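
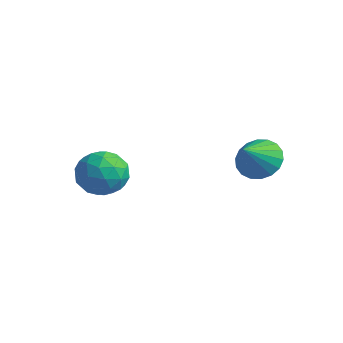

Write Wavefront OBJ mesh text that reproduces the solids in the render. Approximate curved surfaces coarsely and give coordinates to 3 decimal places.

v -3.065 -2.361 -2.182
v -2.121 -1.741 -2.298
v -2.119 -3.879 -2.602
v -1.175 -3.259 -2.718
v -1.636 -3.406 -1.69
v -2.22 -2.467 -1.431
v -2.02 -3.153 -3.469
v -2.604 -2.214 -3.21
v -1.475 -2.23 -3.093
v -1.237 -2.387 -1.994
v -3.003 -3.233 -2.906
v -2.765 -3.39 -1.807
v -2.676 -1.918 -2.203
v -1.564 -3.702 -2.697
v -1.835 -3.789 -2.093
v -1.28 -3.424 -2.161
v -2.734 -2.345 -1.693
v -2.179 -1.98 -1.761
v -1.894 -2.959 -1.404
v -2.061 -3.64 -3.139
v -1.506 -3.275 -3.207
v -2.96 -2.196 -2.739
v -2.405 -1.831 -2.807
v -2.346 -2.661 -3.496
v -1.741 -1.841 -2.739
v -1.185 -2.733 -2.986
v -1.682 -2.671 -3.427
v -2.025 -2.119 -3.275
v -1.602 -1.933 -2.092
v -1.046 -2.825 -2.339
v -1.317 -2.911 -1.735
v -1.66 -2.36 -1.583
v -1.222 -2.22 -2.56
v -3.194 -2.795 -2.561
v -2.638 -3.687 -2.808
v -2.58 -3.26 -3.317
v -2.923 -2.709 -3.165
v -3.055 -2.887 -1.914
v -2.499 -3.779 -2.161
v -2.215 -3.501 -1.625
v -2.558 -2.949 -1.473
v -3.018 -3.4 -2.34
v 2.197 1.337 -1.595
v 2.775 0.833 -2.237
v 2.403 0.183 -0.505
v 3.068 1.089 -2.021
v 3.188 1.395 -1.72
v 3.112 1.689 -1.395
v 2.855 1.913 -1.109
v 2.467 2.023 -0.919
v 2.026 1.997 -0.864
v 1.619 1.841 -0.953
v 1.327 1.584 -1.169
v 1.207 1.279 -1.47
v 1.283 0.985 -1.795
v 1.54 0.76 -2.081
v 1.928 0.65 -2.27
v 2.369 0.676 -2.326
f 1 38 17
f 38 12 41
f 17 41 6
f 38 41 17
f 1 17 13
f 17 6 18
f 13 18 2
f 17 18 13
f 1 13 22
f 13 2 23
f 22 23 8
f 13 23 22
f 1 22 34
f 22 8 37
f 34 37 11
f 22 37 34
f 1 34 38
f 34 11 42
f 38 42 12
f 34 42 38
f 2 18 29
f 18 6 32
f 29 32 10
f 18 32 29
f 6 41 19
f 41 12 40
f 19 40 5
f 41 40 19
f 12 42 39
f 42 11 35
f 39 35 3
f 42 35 39
f 11 37 36
f 37 8 24
f 36 24 7
f 37 24 36
f 8 23 28
f 23 2 25
f 28 25 9
f 23 25 28
f 4 30 16
f 30 10 31
f 16 31 5
f 30 31 16
f 4 16 14
f 16 5 15
f 14 15 3
f 16 15 14
f 4 14 21
f 14 3 20
f 21 20 7
f 14 20 21
f 4 21 26
f 21 7 27
f 26 27 9
f 21 27 26
f 4 26 30
f 26 9 33
f 30 33 10
f 26 33 30
f 5 31 19
f 31 10 32
f 19 32 6
f 31 32 19
f 3 15 39
f 15 5 40
f 39 40 12
f 15 40 39
f 7 20 36
f 20 3 35
f 36 35 11
f 20 35 36
f 9 27 28
f 27 7 24
f 28 24 8
f 27 24 28
f 10 33 29
f 33 9 25
f 29 25 2
f 33 25 29
f 44 43 46
f 44 46 45
f 46 43 47
f 46 47 45
f 47 43 48
f 47 48 45
f 48 43 49
f 48 49 45
f 49 43 50
f 49 50 45
f 50 43 51
f 50 51 45
f 51 43 52
f 51 52 45
f 52 43 53
f 52 53 45
f 53 43 54
f 53 54 45
f 54 43 55
f 54 55 45
f 55 43 56
f 55 56 45
f 56 43 57
f 56 57 45
f 57 43 58
f 57 58 45
f 58 43 44
f 58 44 45



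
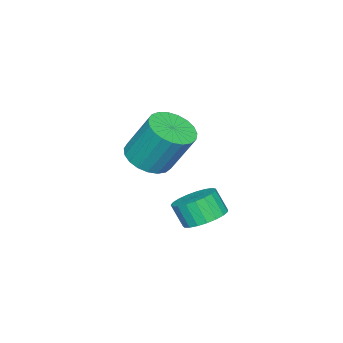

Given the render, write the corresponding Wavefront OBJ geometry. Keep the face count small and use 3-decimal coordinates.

v -3.905 -3.176 0.917
v -3.052 -2.668 0.682
v -3.162 -1.636 2.507
v -4.015 -2.144 2.743
v -3.352 -2.416 0.521
v -3.463 -1.384 2.346
v -3.748 -2.295 0.428
v -3.859 -1.262 2.254
v -4.171 -2.326 0.42
v -4.282 -1.294 2.246
v -4.548 -2.504 0.498
v -4.658 -1.472 2.324
v -4.814 -2.799 0.649
v -4.924 -1.766 2.474
v -4.922 -3.159 0.846
v -5.033 -2.126 2.671
v -4.855 -3.521 1.055
v -4.965 -2.489 2.88
v -4.623 -3.824 1.24
v -4.734 -2.792 3.066
v -4.267 -4.015 1.37
v -4.378 -2.983 3.195
v -3.849 -4.061 1.421
v -3.959 -3.029 3.247
v -3.44 -3.954 1.385
v -3.55 -2.922 3.211
v -3.111 -3.712 1.269
v -3.222 -2.68 3.094
v -2.92 -3.378 1.091
v -3.031 -2.346 2.916
v -2.899 -3.009 0.884
v -3.01 -1.976 2.709
v -0.564 1.269 0.809
v 0.112 1.733 1.099
v 0.081 1.215 2.001
v -0.596 0.751 1.711
v -0.168 1.935 1.205
v -0.2 1.417 2.107
v -0.517 2.021 1.243
v -0.549 1.504 2.145
v -0.875 1.978 1.206
v -0.907 1.461 2.107
v -1.178 1.812 1.1
v -1.21 1.295 2.001
v -1.376 1.552 0.943
v -1.407 1.035 1.845
v -1.433 1.243 0.764
v -1.464 0.726 1.666
v -1.339 0.939 0.592
v -1.371 0.421 1.494
v -1.112 0.691 0.458
v -1.144 0.174 1.36
v -0.79 0.544 0.385
v -0.822 0.026 1.287
v -0.429 0.521 0.385
v -0.461 0.004 1.286
v -0.091 0.628 0.458
v -0.123 0.111 1.36
v 0.165 0.846 0.592
v 0.133 0.328 1.494
v 0.295 1.137 0.764
v 0.263 0.619 1.665
v 0.276 1.45 0.943
v 0.244 0.933 1.845
f 2 1 5
f 2 5 3
f 3 5 6
f 3 6 4
f 5 1 7
f 5 7 6
f 6 7 8
f 6 8 4
f 7 1 9
f 7 9 8
f 8 9 10
f 8 10 4
f 9 1 11
f 9 11 10
f 10 11 12
f 10 12 4
f 11 1 13
f 11 13 12
f 12 13 14
f 12 14 4
f 13 1 15
f 13 15 14
f 14 15 16
f 14 16 4
f 15 1 17
f 15 17 16
f 16 17 18
f 16 18 4
f 17 1 19
f 17 19 18
f 18 19 20
f 18 20 4
f 19 1 21
f 19 21 20
f 20 21 22
f 20 22 4
f 21 1 23
f 21 23 22
f 22 23 24
f 22 24 4
f 23 1 25
f 23 25 24
f 24 25 26
f 24 26 4
f 25 1 27
f 25 27 26
f 26 27 28
f 26 28 4
f 27 1 29
f 27 29 28
f 28 29 30
f 28 30 4
f 29 1 31
f 29 31 30
f 30 31 32
f 30 32 4
f 31 1 2
f 31 2 32
f 32 2 3
f 32 3 4
f 34 33 37
f 34 37 35
f 35 37 38
f 35 38 36
f 37 33 39
f 37 39 38
f 38 39 40
f 38 40 36
f 39 33 41
f 39 41 40
f 40 41 42
f 40 42 36
f 41 33 43
f 41 43 42
f 42 43 44
f 42 44 36
f 43 33 45
f 43 45 44
f 44 45 46
f 44 46 36
f 45 33 47
f 45 47 46
f 46 47 48
f 46 48 36
f 47 33 49
f 47 49 48
f 48 49 50
f 48 50 36
f 49 33 51
f 49 51 50
f 50 51 52
f 50 52 36
f 51 33 53
f 51 53 52
f 52 53 54
f 52 54 36
f 53 33 55
f 53 55 54
f 54 55 56
f 54 56 36
f 55 33 57
f 55 57 56
f 56 57 58
f 56 58 36
f 57 33 59
f 57 59 58
f 58 59 60
f 58 60 36
f 59 33 61
f 59 61 60
f 60 61 62
f 60 62 36
f 61 33 63
f 61 63 62
f 62 63 64
f 62 64 36
f 63 33 34
f 63 34 64
f 64 34 35
f 64 35 36



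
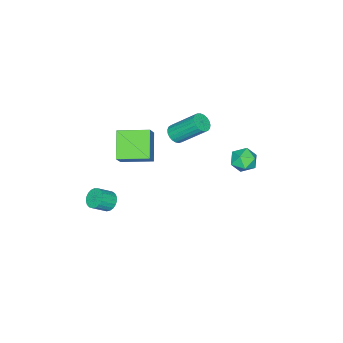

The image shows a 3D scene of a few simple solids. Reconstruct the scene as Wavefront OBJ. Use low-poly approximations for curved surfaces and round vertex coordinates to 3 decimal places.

v -0.341 3.989 4.136
v 0.323 3.816 3.705
v -0.903 2.884 3.715
v -0.239 2.711 3.284
v -0.215 2.686 4.093
v 0.133 3.369 4.353
v -0.713 3.331 3.067
v -0.365 4.014 3.327
v 0.093 3.409 3.044
v 0.401 3.011 3.679
v -0.981 3.689 3.741
v -0.673 3.291 4.376
v 2.922 -2.999 -0.835
v 3.242 -2.457 -0.852
v 3.959 -2.859 -0.183
v 3.638 -3.401 -0.165
v 3.078 -2.417 -0.652
v 3.795 -2.819 0.017
v 2.886 -2.477 -0.484
v 3.603 -2.879 0.186
v 2.701 -2.628 -0.376
v 3.418 -3.03 0.294
v 2.554 -2.843 -0.347
v 3.271 -3.245 0.322
v 2.471 -3.085 -0.403
v 3.188 -3.486 0.266
v 2.465 -3.312 -0.533
v 3.182 -3.714 0.136
v 2.538 -3.485 -0.716
v 3.255 -3.887 -0.047
v 2.678 -3.574 -0.919
v 3.395 -3.976 -0.25
v 2.86 -3.564 -1.107
v 3.577 -3.966 -0.438
v 3.052 -3.456 -1.249
v 3.769 -3.858 -0.579
v 3.222 -3.269 -1.318
v 3.939 -3.671 -0.649
v 3.34 -3.035 -1.304
v 4.057 -3.437 -0.635
v 3.385 -2.796 -1.209
v 4.102 -3.197 -0.54
v 3.351 -2.591 -1.049
v 4.068 -2.993 -0.38
v -2.35 -2.261 1.221
v -1.845 -1.942 1.055
v -2.265 -0.52 2.514
v -2.77 -0.839 2.679
v -2.025 -1.839 0.903
v -2.445 -0.417 2.361
v -2.262 -1.809 0.805
v -2.682 -0.387 2.264
v -2.514 -1.857 0.78
v -2.934 -0.435 2.238
v -2.738 -1.975 0.83
v -3.158 -0.553 2.289
v -2.894 -2.143 0.948
v -3.314 -0.72 2.407
v -2.957 -2.33 1.114
v -3.377 -0.908 2.572
v -2.914 -2.506 1.297
v -3.334 -1.084 2.756
v -2.774 -2.64 1.468
v -3.194 -1.218 2.926
v -2.561 -2.708 1.595
v -2.981 -1.286 3.054
v -2.311 -2.698 1.658
v -2.731 -1.276 3.117
v -2.068 -2.614 1.646
v -2.488 -1.191 3.104
v -1.874 -2.468 1.559
v -2.294 -1.046 3.018
v -1.762 -2.286 1.415
v -2.182 -0.864 2.873
v -1.751 -2.1 1.236
v -2.172 -0.678 2.695
v 0.382 -4.022 -0.026
v -0.832 -4.836 1.092
v -0.478 -2.423 0.204
v -1.692 -3.238 1.321
v 1.132 -3.762 0.979
v -0.082 -4.577 2.096
v 0.272 -2.164 1.208
v -0.942 -2.978 2.326
f 1 12 6
f 1 6 2
f 1 2 8
f 1 8 11
f 1 11 12
f 2 6 10
f 6 12 5
f 12 11 3
f 11 8 7
f 8 2 9
f 4 10 5
f 4 5 3
f 4 3 7
f 4 7 9
f 4 9 10
f 5 10 6
f 3 5 12
f 7 3 11
f 9 7 8
f 10 9 2
f 14 13 17
f 14 17 15
f 15 17 18
f 15 18 16
f 17 13 19
f 17 19 18
f 18 19 20
f 18 20 16
f 19 13 21
f 19 21 20
f 20 21 22
f 20 22 16
f 21 13 23
f 21 23 22
f 22 23 24
f 22 24 16
f 23 13 25
f 23 25 24
f 24 25 26
f 24 26 16
f 25 13 27
f 25 27 26
f 26 27 28
f 26 28 16
f 27 13 29
f 27 29 28
f 28 29 30
f 28 30 16
f 29 13 31
f 29 31 30
f 30 31 32
f 30 32 16
f 31 13 33
f 31 33 32
f 32 33 34
f 32 34 16
f 33 13 35
f 33 35 34
f 34 35 36
f 34 36 16
f 35 13 37
f 35 37 36
f 36 37 38
f 36 38 16
f 37 13 39
f 37 39 38
f 38 39 40
f 38 40 16
f 39 13 41
f 39 41 40
f 40 41 42
f 40 42 16
f 41 13 43
f 41 43 42
f 42 43 44
f 42 44 16
f 43 13 14
f 43 14 44
f 44 14 15
f 44 15 16
f 46 45 49
f 46 49 47
f 47 49 50
f 47 50 48
f 49 45 51
f 49 51 50
f 50 51 52
f 50 52 48
f 51 45 53
f 51 53 52
f 52 53 54
f 52 54 48
f 53 45 55
f 53 55 54
f 54 55 56
f 54 56 48
f 55 45 57
f 55 57 56
f 56 57 58
f 56 58 48
f 57 45 59
f 57 59 58
f 58 59 60
f 58 60 48
f 59 45 61
f 59 61 60
f 60 61 62
f 60 62 48
f 61 45 63
f 61 63 62
f 62 63 64
f 62 64 48
f 63 45 65
f 63 65 64
f 64 65 66
f 64 66 48
f 65 45 67
f 65 67 66
f 66 67 68
f 66 68 48
f 67 45 69
f 67 69 68
f 68 69 70
f 68 70 48
f 69 45 71
f 69 71 70
f 70 71 72
f 70 72 48
f 71 45 73
f 71 73 72
f 72 73 74
f 72 74 48
f 73 45 75
f 73 75 74
f 74 75 76
f 74 76 48
f 75 45 46
f 75 46 76
f 76 46 47
f 76 47 48
f 78 80 77
f 81 78 77
f 77 80 79
f 79 81 77
f 78 84 80
f 82 78 81
f 82 84 78
f 80 84 79
f 83 81 79
f 79 84 83
f 83 82 81
f 84 82 83



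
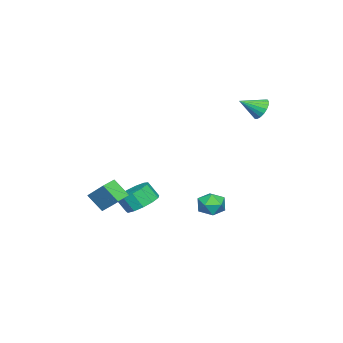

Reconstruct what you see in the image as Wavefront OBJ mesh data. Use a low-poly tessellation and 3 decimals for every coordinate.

v 2.116 4.519 -2.347
v 2.881 4.14 -2.468
v 1.779 3.54 -1.412
v 2.544 3.161 -1.533
v 2.5 3.929 -1.143
v 2.708 4.534 -1.721
v 1.952 3.146 -2.159
v 2.16 3.751 -2.737
v 2.779 3.292 -2.352
v 3.118 3.775 -1.724
v 1.542 3.905 -2.156
v 1.881 4.388 -1.528
v -3.977 4.302 2.911
v -3.694 4.044 2.254
v -3.283 3.278 3.609
v -3.462 4.269 2.352
v -3.332 4.501 2.562
v -3.329 4.693 2.84
v -3.455 4.807 3.133
v -3.684 4.822 3.381
v -3.971 4.733 3.536
v -4.259 4.559 3.567
v -4.492 4.334 3.469
v -4.622 4.102 3.259
v -4.625 3.91 2.981
v -4.499 3.796 2.688
v -4.27 3.782 2.44
v -3.983 3.87 2.285
v -1.314 -1.569 -4.156
v -0.354 -1.12 -3.951
v -0.266 -1.741 -2.999
v -1.226 -2.191 -3.204
v -0.769 -0.766 -3.682
v -0.682 -1.387 -2.73
v -1.358 -0.668 -3.563
v -1.27 -1.289 -2.611
v -1.933 -0.855 -3.633
v -1.845 -1.477 -2.681
v -2.311 -1.27 -3.869
v -2.223 -1.891 -2.917
v -2.372 -1.779 -4.195
v -2.285 -2.401 -3.244
v -2.098 -2.222 -4.51
v -2.01 -2.844 -3.558
v -1.574 -2.458 -4.712
v -1.487 -3.079 -3.76
v -0.968 -2.411 -4.737
v -0.881 -3.033 -3.785
v -0.472 -2.098 -4.578
v -0.384 -2.719 -3.626
v -0.243 -1.616 -4.285
v -0.155 -2.237 -3.333
v 2.962 -1.431 -2.547
v 2.888 -2.301 -1.584
v 3.457 -0.298 -1.486
v 3.383 -1.167 -0.522
v 3.837 -1.673 -2.698
v 3.763 -2.542 -1.734
v 4.332 -0.539 -1.636
v 4.258 -1.409 -0.673
f 1 12 6
f 1 6 2
f 1 2 8
f 1 8 11
f 1 11 12
f 2 6 10
f 6 12 5
f 12 11 3
f 11 8 7
f 8 2 9
f 4 10 5
f 4 5 3
f 4 3 7
f 4 7 9
f 4 9 10
f 5 10 6
f 3 5 12
f 7 3 11
f 9 7 8
f 10 9 2
f 14 13 16
f 14 16 15
f 16 13 17
f 16 17 15
f 17 13 18
f 17 18 15
f 18 13 19
f 18 19 15
f 19 13 20
f 19 20 15
f 20 13 21
f 20 21 15
f 21 13 22
f 21 22 15
f 22 13 23
f 22 23 15
f 23 13 24
f 23 24 15
f 24 13 25
f 24 25 15
f 25 13 26
f 25 26 15
f 26 13 27
f 26 27 15
f 27 13 28
f 27 28 15
f 28 13 14
f 28 14 15
f 30 29 33
f 30 33 31
f 31 33 34
f 31 34 32
f 33 29 35
f 33 35 34
f 34 35 36
f 34 36 32
f 35 29 37
f 35 37 36
f 36 37 38
f 36 38 32
f 37 29 39
f 37 39 38
f 38 39 40
f 38 40 32
f 39 29 41
f 39 41 40
f 40 41 42
f 40 42 32
f 41 29 43
f 41 43 42
f 42 43 44
f 42 44 32
f 43 29 45
f 43 45 44
f 44 45 46
f 44 46 32
f 45 29 47
f 45 47 46
f 46 47 48
f 46 48 32
f 47 29 49
f 47 49 48
f 48 49 50
f 48 50 32
f 49 29 51
f 49 51 50
f 50 51 52
f 50 52 32
f 51 29 30
f 51 30 52
f 52 30 31
f 52 31 32
f 54 56 53
f 57 54 53
f 53 56 55
f 55 57 53
f 54 60 56
f 58 54 57
f 58 60 54
f 56 60 55
f 59 57 55
f 55 60 59
f 59 58 57
f 60 58 59



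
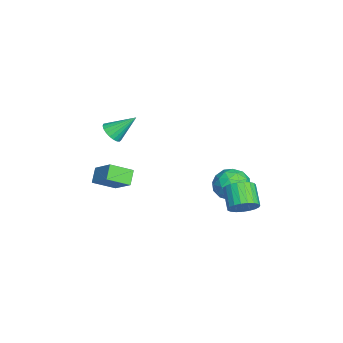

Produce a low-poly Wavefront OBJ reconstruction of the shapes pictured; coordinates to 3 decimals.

v -1.813 2.494 -0.857
v -1.081 3.171 -0.595
v -0.639 1.369 -1.225
v 0.093 2.046 -0.963
v -0.52 1.643 -0.239
v -1.245 2.338 -0.011
v -0.475 2.202 -1.809
v -1.2 2.897 -1.581
v -0.255 2.991 -1.183
v -0.282 2.645 -0.213
v -1.438 1.895 -1.607
v -1.465 1.549 -0.637
v -1.55 2.932 -0.694
v -0.17 1.608 -1.126
v -0.53 1.371 -0.7
v -0.1 1.769 -0.546
v -1.646 2.442 -0.351
v -1.216 2.84 -0.197
v -0.886 1.941 0.013
v -0.504 1.7 -1.623
v -0.074 2.098 -1.469
v -1.62 2.771 -1.274
v -1.19 3.169 -1.12
v -0.834 2.599 -1.833
v -0.634 3.223 -0.886
v 0.056 2.562 -1.102
v -0.278 2.654 -1.599
v -0.704 3.062 -1.465
v -0.65 3.02 -0.315
v 0.04 2.359 -0.531
v -0.32 2.122 -0.106
v -0.747 2.53 0.028
v -0.165 2.914 -0.661
v -1.76 2.181 -1.289
v -1.07 1.52 -1.505
v -0.973 2.01 -1.848
v -1.4 2.418 -1.714
v -1.776 1.978 -0.718
v -1.086 1.317 -0.934
v -1.016 1.478 -0.355
v -1.442 1.886 -0.221
v -1.555 1.626 -1.159
v 1.75 2.831 -0.7
v 2.06 3.323 -0.137
v 1.001 3.121 0.624
v 0.69 2.629 0.06
v 1.883 3.538 -0.327
v 0.823 3.335 0.434
v 1.683 3.63 -0.582
v 0.623 3.427 0.179
v 1.494 3.583 -0.857
v 0.434 3.381 -0.096
v 1.349 3.407 -1.105
v 0.29 3.205 -0.344
v 1.274 3.132 -1.283
v 0.214 2.929 -0.522
v 1.281 2.804 -1.36
v 0.221 2.602 -0.6
v 1.369 2.481 -1.324
v 0.31 2.279 -0.563
v 1.523 2.218 -1.179
v 0.463 2.016 -0.418
v 1.716 2.062 -0.952
v 0.656 1.86 -0.191
v 1.915 2.038 -0.681
v 0.855 1.836 0.08
v 2.085 2.152 -0.414
v 1.026 1.95 0.347
v 2.198 2.383 -0.196
v 1.138 2.181 0.565
v 2.233 2.691 -0.065
v 1.173 2.489 0.696
v 2.184 3.024 -0.044
v 1.124 2.822 0.716
v -0.284 -3.287 0.258
v 0.032 -4.416 0.888
v 0.655 -2.509 1.182
v 0.971 -3.637 1.812
v 0.409 -3.423 -0.332
v 0.725 -4.551 0.298
v 1.348 -2.644 0.592
v 1.664 -3.773 1.222
v -0.594 -3.604 3.063
v 0.065 -3.504 2.996
v -0.666 -2.416 4.117
v -0.039 -3.336 2.799
v -0.24 -3.215 2.649
v -0.501 -3.161 2.569
v -0.779 -3.184 2.576
v -1.024 -3.279 2.666
v -1.195 -3.431 2.826
v -1.262 -3.612 3.026
v -1.214 -3.793 3.233
v -1.058 -3.94 3.41
v -0.822 -4.03 3.528
v -0.546 -4.046 3.565
v -0.279 -3.986 3.515
v -0.066 -3.859 3.388
v 0.056 -3.689 3.204
f 1 38 17
f 38 12 41
f 17 41 6
f 38 41 17
f 1 17 13
f 17 6 18
f 13 18 2
f 17 18 13
f 1 13 22
f 13 2 23
f 22 23 8
f 13 23 22
f 1 22 34
f 22 8 37
f 34 37 11
f 22 37 34
f 1 34 38
f 34 11 42
f 38 42 12
f 34 42 38
f 2 18 29
f 18 6 32
f 29 32 10
f 18 32 29
f 6 41 19
f 41 12 40
f 19 40 5
f 41 40 19
f 12 42 39
f 42 11 35
f 39 35 3
f 42 35 39
f 11 37 36
f 37 8 24
f 36 24 7
f 37 24 36
f 8 23 28
f 23 2 25
f 28 25 9
f 23 25 28
f 4 30 16
f 30 10 31
f 16 31 5
f 30 31 16
f 4 16 14
f 16 5 15
f 14 15 3
f 16 15 14
f 4 14 21
f 14 3 20
f 21 20 7
f 14 20 21
f 4 21 26
f 21 7 27
f 26 27 9
f 21 27 26
f 4 26 30
f 26 9 33
f 30 33 10
f 26 33 30
f 5 31 19
f 31 10 32
f 19 32 6
f 31 32 19
f 3 15 39
f 15 5 40
f 39 40 12
f 15 40 39
f 7 20 36
f 20 3 35
f 36 35 11
f 20 35 36
f 9 27 28
f 27 7 24
f 28 24 8
f 27 24 28
f 10 33 29
f 33 9 25
f 29 25 2
f 33 25 29
f 44 43 47
f 44 47 45
f 45 47 48
f 45 48 46
f 47 43 49
f 47 49 48
f 48 49 50
f 48 50 46
f 49 43 51
f 49 51 50
f 50 51 52
f 50 52 46
f 51 43 53
f 51 53 52
f 52 53 54
f 52 54 46
f 53 43 55
f 53 55 54
f 54 55 56
f 54 56 46
f 55 43 57
f 55 57 56
f 56 57 58
f 56 58 46
f 57 43 59
f 57 59 58
f 58 59 60
f 58 60 46
f 59 43 61
f 59 61 60
f 60 61 62
f 60 62 46
f 61 43 63
f 61 63 62
f 62 63 64
f 62 64 46
f 63 43 65
f 63 65 64
f 64 65 66
f 64 66 46
f 65 43 67
f 65 67 66
f 66 67 68
f 66 68 46
f 67 43 69
f 67 69 68
f 68 69 70
f 68 70 46
f 69 43 71
f 69 71 70
f 70 71 72
f 70 72 46
f 71 43 73
f 71 73 72
f 72 73 74
f 72 74 46
f 73 43 44
f 73 44 74
f 74 44 45
f 74 45 46
f 76 78 75
f 79 76 75
f 75 78 77
f 77 79 75
f 76 82 78
f 80 76 79
f 80 82 76
f 78 82 77
f 81 79 77
f 77 82 81
f 81 80 79
f 82 80 81
f 84 83 86
f 84 86 85
f 86 83 87
f 86 87 85
f 87 83 88
f 87 88 85
f 88 83 89
f 88 89 85
f 89 83 90
f 89 90 85
f 90 83 91
f 90 91 85
f 91 83 92
f 91 92 85
f 92 83 93
f 92 93 85
f 93 83 94
f 93 94 85
f 94 83 95
f 94 95 85
f 95 83 96
f 95 96 85
f 96 83 97
f 96 97 85
f 97 83 98
f 97 98 85
f 98 83 99
f 98 99 85
f 99 83 84
f 99 84 85



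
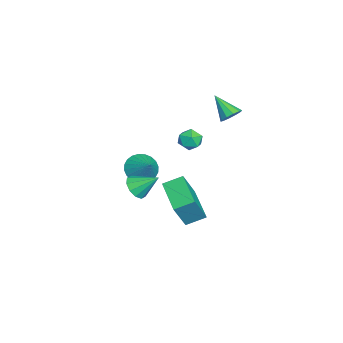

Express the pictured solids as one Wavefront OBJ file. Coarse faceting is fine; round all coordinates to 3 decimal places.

v -2.704 2.292 0.491
v -2.246 2.425 0.933
v -3.436 1.368 1.529
v -2.538 2.699 0.97
v -2.894 2.817 0.824
v -3.177 2.734 0.552
v -3.279 2.482 0.256
v -3.162 2.158 0.049
v -2.87 1.885 0.012
v -2.515 1.767 0.158
v -2.232 1.85 0.431
v -2.129 2.101 0.727
v 1.72 -0.16 -2.99
v 2.422 -0.667 -1.436
v 1.451 0.832 -2.545
v 2.153 0.325 -0.99
v 3.547 0.595 -3.57
v 4.249 0.088 -2.015
v 3.278 1.587 -3.124
v 3.98 1.08 -1.57
v -2.975 0.521 -1.058
v -2.529 0.77 -1.588
v -2.171 -0.31 -0.772
v -1.725 -0.061 -1.302
v -1.851 0.35 -0.704
v -2.348 0.863 -0.881
v -2.352 -0.403 -1.479
v -2.849 0.11 -1.656
v -2.145 0.198 -1.848
v -1.834 0.664 -1.37
v -2.866 -0.204 -0.99
v -2.555 0.262 -0.512
v -3.41 -2.422 -4.223
v -2.845 -2.206 -4.955
v -2.39 -1.818 -3.257
v -3.051 -1.899 -4.93
v -3.311 -1.671 -4.797
v -3.587 -1.558 -4.576
v -3.836 -1.576 -4.302
v -4.02 -1.723 -4.016
v -4.111 -1.977 -3.761
v -4.096 -2.298 -3.577
v -3.976 -2.638 -3.491
v -3.77 -2.945 -3.517
v -3.509 -3.173 -3.65
v -3.234 -3.286 -3.87
v -2.985 -3.268 -4.144
v -2.801 -3.121 -4.43
v -2.71 -2.867 -4.685
v -2.725 -2.546 -4.869
v 1.346 -2.078 -2.496
v 1.843 -1.762 -2.992
v 1.494 -0.942 -1.624
v 1.405 -1.616 -3.109
v 0.945 -1.646 -2.991
v 0.638 -1.841 -2.685
v 0.601 -2.127 -2.306
v 0.849 -2.394 -2
v 1.286 -2.541 -1.883
v 1.746 -2.511 -2.001
v 2.054 -2.315 -2.307
v 2.09 -2.03 -2.686
f 2 1 4
f 2 4 3
f 4 1 5
f 4 5 3
f 5 1 6
f 5 6 3
f 6 1 7
f 6 7 3
f 7 1 8
f 7 8 3
f 8 1 9
f 8 9 3
f 9 1 10
f 9 10 3
f 10 1 11
f 10 11 3
f 11 1 12
f 11 12 3
f 12 1 2
f 12 2 3
f 14 16 13
f 17 14 13
f 13 16 15
f 15 17 13
f 14 20 16
f 18 14 17
f 18 20 14
f 16 20 15
f 19 17 15
f 15 20 19
f 19 18 17
f 20 18 19
f 21 32 26
f 21 26 22
f 21 22 28
f 21 28 31
f 21 31 32
f 22 26 30
f 26 32 25
f 32 31 23
f 31 28 27
f 28 22 29
f 24 30 25
f 24 25 23
f 24 23 27
f 24 27 29
f 24 29 30
f 25 30 26
f 23 25 32
f 27 23 31
f 29 27 28
f 30 29 22
f 34 33 36
f 34 36 35
f 36 33 37
f 36 37 35
f 37 33 38
f 37 38 35
f 38 33 39
f 38 39 35
f 39 33 40
f 39 40 35
f 40 33 41
f 40 41 35
f 41 33 42
f 41 42 35
f 42 33 43
f 42 43 35
f 43 33 44
f 43 44 35
f 44 33 45
f 44 45 35
f 45 33 46
f 45 46 35
f 46 33 47
f 46 47 35
f 47 33 48
f 47 48 35
f 48 33 49
f 48 49 35
f 49 33 50
f 49 50 35
f 50 33 34
f 50 34 35
f 52 51 54
f 52 54 53
f 54 51 55
f 54 55 53
f 55 51 56
f 55 56 53
f 56 51 57
f 56 57 53
f 57 51 58
f 57 58 53
f 58 51 59
f 58 59 53
f 59 51 60
f 59 60 53
f 60 51 61
f 60 61 53
f 61 51 62
f 61 62 53
f 62 51 52
f 62 52 53



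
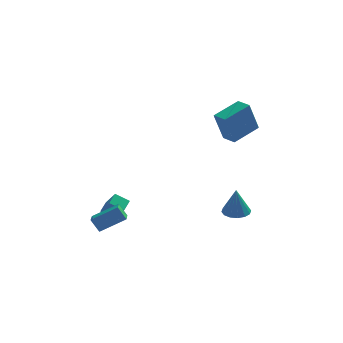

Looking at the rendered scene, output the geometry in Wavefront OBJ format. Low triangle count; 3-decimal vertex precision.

v 3.215 -1.087 -3.773
v 4.054 -1.038 -3.755
v 3.185 -1.213 -1.967
v 3.916 -0.626 -3.728
v 3.591 -0.338 -3.714
v 3.166 -0.25 -3.715
v 2.753 -0.387 -3.731
v 2.464 -0.711 -3.759
v 2.377 -1.135 -3.79
v 2.514 -1.547 -3.817
v 2.839 -1.835 -3.832
v 3.265 -1.923 -3.831
v 3.678 -1.787 -3.814
v 3.966 -1.463 -3.786
v -4.42 -4.019 -3.649
v -4.904 -3.743 -2.88
v -4.404 -2.849 -4.059
v -4.888 -2.573 -3.289
v -2.932 -3.747 -2.811
v -3.416 -3.471 -2.041
v -2.916 -2.577 -3.22
v -3.4 -2.301 -2.451
v 3.101 0.132 1.188
v 2.537 -0.144 3.15
v 2.492 0.909 1.122
v 1.928 0.633 3.084
v 4.512 1.287 1.756
v 3.948 1.011 3.718
v 3.903 2.064 1.69
v 3.339 1.788 3.652
v -3.651 -1.49 -4.129
v -4.472 -1.362 -3.628
v -3.359 -0.721 -3.846
v -4.179 -0.593 -3.345
v -3.101 -2.087 -3.075
v -3.921 -1.959 -2.574
v -2.808 -1.318 -2.792
v -3.629 -1.19 -2.291
f 2 1 4
f 2 4 3
f 4 1 5
f 4 5 3
f 5 1 6
f 5 6 3
f 6 1 7
f 6 7 3
f 7 1 8
f 7 8 3
f 8 1 9
f 8 9 3
f 9 1 10
f 9 10 3
f 10 1 11
f 10 11 3
f 11 1 12
f 11 12 3
f 12 1 13
f 12 13 3
f 13 1 14
f 13 14 3
f 14 1 2
f 14 2 3
f 16 18 15
f 19 16 15
f 15 18 17
f 17 19 15
f 16 22 18
f 20 16 19
f 20 22 16
f 18 22 17
f 21 19 17
f 17 22 21
f 21 20 19
f 22 20 21
f 24 26 23
f 27 24 23
f 23 26 25
f 25 27 23
f 24 30 26
f 28 24 27
f 28 30 24
f 26 30 25
f 29 27 25
f 25 30 29
f 29 28 27
f 30 28 29
f 32 34 31
f 35 32 31
f 31 34 33
f 33 35 31
f 32 38 34
f 36 32 35
f 36 38 32
f 34 38 33
f 37 35 33
f 33 38 37
f 37 36 35
f 38 36 37



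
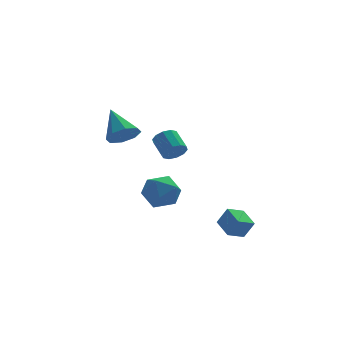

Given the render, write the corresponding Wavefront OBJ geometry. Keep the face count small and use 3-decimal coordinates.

v -0.404 -3.269 3.522
v 0.141 -2.917 3.211
v -0.17 -1.839 3.887
v -0.716 -2.191 4.198
v -0.22 -2.862 2.958
v -0.531 -1.784 3.633
v -0.652 -2.963 2.919
v -0.963 -1.884 3.595
v -0.989 -3.18 3.111
v -1.3 -2.102 3.787
v -1.103 -3.432 3.46
v -1.414 -2.354 4.136
v -0.95 -3.621 3.833
v -1.261 -2.543 4.509
v -0.589 -3.676 4.087
v -0.9 -2.598 4.762
v -0.157 -3.576 4.125
v -0.468 -2.497 4.801
v 0.18 -3.358 3.933
v -0.131 -2.28 4.609
v 0.294 -3.106 3.584
v -0.017 -2.028 4.26
v -2.101 2.567 2.511
v -1.386 3.144 2.068
v -2.559 4.193 3.889
v -2.086 3.229 1.735
v -2.796 2.926 1.856
v -3.098 2.413 2.361
v -2.816 1.99 2.954
v -2.115 1.905 3.287
v -1.406 2.208 3.166
v -1.104 2.721 2.661
v 2.119 -4.537 -2.122
v 2.631 -4.734 -1.099
v 1.815 -3.312 -1.734
v 2.327 -3.509 -0.711
v 3.073 -4.171 -2.529
v 3.585 -4.368 -1.506
v 2.769 -2.946 -2.141
v 3.281 -3.143 -1.118
v -1.783 -2.88 1.482
v -0.89 -2.531 0.816
v -1.47 -4.669 0.964
v -0.577 -4.32 0.298
v -0.496 -4.262 1.461
v -0.689 -3.156 1.781
v -1.671 -4.044 -0.001
v -1.864 -2.938 0.319
v -0.821 -3.25 -0.1
v -0.095 -3.385 0.803
v -2.265 -3.815 0.977
v -1.539 -3.95 1.88
f 2 1 5
f 2 5 3
f 3 5 6
f 3 6 4
f 5 1 7
f 5 7 6
f 6 7 8
f 6 8 4
f 7 1 9
f 7 9 8
f 8 9 10
f 8 10 4
f 9 1 11
f 9 11 10
f 10 11 12
f 10 12 4
f 11 1 13
f 11 13 12
f 12 13 14
f 12 14 4
f 13 1 15
f 13 15 14
f 14 15 16
f 14 16 4
f 15 1 17
f 15 17 16
f 16 17 18
f 16 18 4
f 17 1 19
f 17 19 18
f 18 19 20
f 18 20 4
f 19 1 21
f 19 21 20
f 20 21 22
f 20 22 4
f 21 1 2
f 21 2 22
f 22 2 3
f 22 3 4
f 24 23 26
f 24 26 25
f 26 23 27
f 26 27 25
f 27 23 28
f 27 28 25
f 28 23 29
f 28 29 25
f 29 23 30
f 29 30 25
f 30 23 31
f 30 31 25
f 31 23 32
f 31 32 25
f 32 23 24
f 32 24 25
f 34 36 33
f 37 34 33
f 33 36 35
f 35 37 33
f 34 40 36
f 38 34 37
f 38 40 34
f 36 40 35
f 39 37 35
f 35 40 39
f 39 38 37
f 40 38 39
f 41 52 46
f 41 46 42
f 41 42 48
f 41 48 51
f 41 51 52
f 42 46 50
f 46 52 45
f 52 51 43
f 51 48 47
f 48 42 49
f 44 50 45
f 44 45 43
f 44 43 47
f 44 47 49
f 44 49 50
f 45 50 46
f 43 45 52
f 47 43 51
f 49 47 48
f 50 49 42



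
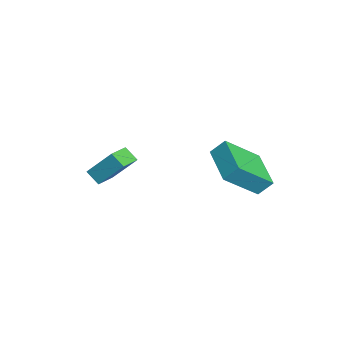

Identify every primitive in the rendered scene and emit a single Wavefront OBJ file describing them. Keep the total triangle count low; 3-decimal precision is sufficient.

v -3.938 -0.78 -2.019
v -4.44 -1.224 -1.513
v -3.559 0.261 -0.73
v -4.061 -0.183 -0.224
v -2.999 -1.497 -1.716
v -3.501 -1.941 -1.21
v -2.62 -0.456 -0.427
v -3.122 -0.9 0.079
v 0.051 4.188 0.912
v 0.487 2.677 2.289
v 0.11 4.795 1.559
v 0.546 3.285 2.936
v 1.934 4.395 0.544
v 2.37 2.885 1.921
v 1.993 5.003 1.191
v 2.429 3.492 2.568
f 2 4 1
f 5 2 1
f 1 4 3
f 3 5 1
f 2 8 4
f 6 2 5
f 6 8 2
f 4 8 3
f 7 5 3
f 3 8 7
f 7 6 5
f 8 6 7
f 10 12 9
f 13 10 9
f 9 12 11
f 11 13 9
f 10 16 12
f 14 10 13
f 14 16 10
f 12 16 11
f 15 13 11
f 11 16 15
f 15 14 13
f 16 14 15



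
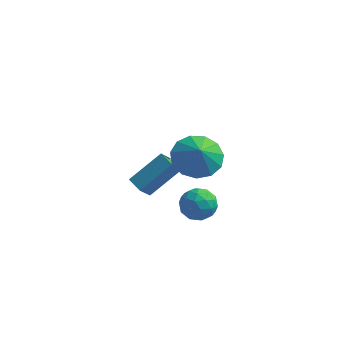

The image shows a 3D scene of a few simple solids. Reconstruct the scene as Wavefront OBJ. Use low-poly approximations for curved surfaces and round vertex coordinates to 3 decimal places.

v 1.344 -0.313 1.266
v 2.301 0.206 1.228
v 1.656 -0.827 2.114
v 1.93 0.552 1.574
v 1.373 0.624 1.823
v 0.807 0.398 1.894
v 0.411 -0.054 1.766
v 0.311 -0.588 1.48
v 0.539 -1.035 1.125
v 1.023 -1.252 0.815
v 1.608 -1.171 0.648
v 2.11 -0.818 0.677
v 2.368 -0.305 0.893
v 1.234 0.662 -2.7
v 1.618 0.85 -1.964
v 0.922 -0.59 -2.216
v 1.306 -0.402 -1.48
v 0.579 -0.013 -1.693
v 0.772 0.761 -1.992
v 1.768 -0.501 -2.188
v 1.961 0.273 -2.487
v 1.949 0.132 -1.648
v 1.214 0.433 -1.341
v 1.326 -0.173 -2.839
v 0.591 0.128 -2.532
v 1.454 0.866 -2.374
v 1.086 -0.606 -1.806
v 0.659 -0.377 -1.931
v 0.885 -0.266 -1.498
v 0.956 0.813 -2.391
v 1.182 0.924 -1.958
v 0.571 0.417 -1.798
v 1.358 -0.664 -2.222
v 1.584 -0.553 -1.789
v 1.655 0.526 -2.682
v 1.881 0.637 -2.249
v 1.969 -0.157 -2.382
v 1.874 0.554 -1.756
v 1.69 -0.182 -1.471
v 1.962 -0.24 -1.888
v 2.075 0.215 -2.064
v 1.442 0.732 -1.576
v 1.258 -0.004 -1.291
v 0.831 0.225 -1.416
v 0.944 0.679 -1.592
v 1.636 0.309 -1.39
v 1.282 0.264 -2.889
v 1.098 -0.472 -2.604
v 1.596 -0.419 -2.588
v 1.709 0.035 -2.764
v 0.85 0.442 -2.709
v 0.666 -0.294 -2.424
v 0.465 0.045 -2.116
v 0.578 0.5 -2.292
v 0.904 -0.049 -2.79
v -2.891 3.184 -3.964
v -1.791 4.237 -2.73
v -2.648 3.78 -4.689
v -1.548 4.833 -3.455
v -2.212 2.687 -4.145
v -1.112 3.74 -2.911
v -1.969 3.283 -4.87
v -0.869 4.336 -3.636
f 2 1 4
f 2 4 3
f 4 1 5
f 4 5 3
f 5 1 6
f 5 6 3
f 6 1 7
f 6 7 3
f 7 1 8
f 7 8 3
f 8 1 9
f 8 9 3
f 9 1 10
f 9 10 3
f 10 1 11
f 10 11 3
f 11 1 12
f 11 12 3
f 12 1 13
f 12 13 3
f 13 1 2
f 13 2 3
f 14 51 30
f 51 25 54
f 30 54 19
f 51 54 30
f 14 30 26
f 30 19 31
f 26 31 15
f 30 31 26
f 14 26 35
f 26 15 36
f 35 36 21
f 26 36 35
f 14 35 47
f 35 21 50
f 47 50 24
f 35 50 47
f 14 47 51
f 47 24 55
f 51 55 25
f 47 55 51
f 15 31 42
f 31 19 45
f 42 45 23
f 31 45 42
f 19 54 32
f 54 25 53
f 32 53 18
f 54 53 32
f 25 55 52
f 55 24 48
f 52 48 16
f 55 48 52
f 24 50 49
f 50 21 37
f 49 37 20
f 50 37 49
f 21 36 41
f 36 15 38
f 41 38 22
f 36 38 41
f 17 43 29
f 43 23 44
f 29 44 18
f 43 44 29
f 17 29 27
f 29 18 28
f 27 28 16
f 29 28 27
f 17 27 34
f 27 16 33
f 34 33 20
f 27 33 34
f 17 34 39
f 34 20 40
f 39 40 22
f 34 40 39
f 17 39 43
f 39 22 46
f 43 46 23
f 39 46 43
f 18 44 32
f 44 23 45
f 32 45 19
f 44 45 32
f 16 28 52
f 28 18 53
f 52 53 25
f 28 53 52
f 20 33 49
f 33 16 48
f 49 48 24
f 33 48 49
f 22 40 41
f 40 20 37
f 41 37 21
f 40 37 41
f 23 46 42
f 46 22 38
f 42 38 15
f 46 38 42
f 57 59 56
f 60 57 56
f 56 59 58
f 58 60 56
f 57 63 59
f 61 57 60
f 61 63 57
f 59 63 58
f 62 60 58
f 58 63 62
f 62 61 60
f 63 61 62



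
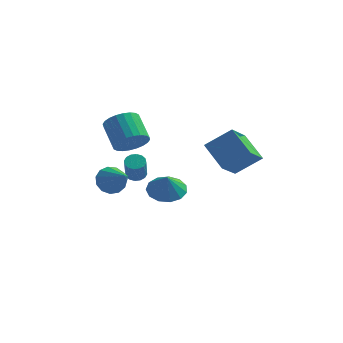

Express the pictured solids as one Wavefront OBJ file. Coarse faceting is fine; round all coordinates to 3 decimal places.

v -2.804 1.876 0.975
v -2.23 1.541 1.8
v -3.082 2.769 2.891
v -3.656 3.104 2.065
v -1.988 1.842 1.651
v -2.841 3.069 2.741
v -1.871 2.148 1.398
v -2.723 3.375 2.489
v -1.896 2.412 1.081
v -2.748 3.64 2.172
v -2.059 2.595 0.748
v -2.911 3.823 1.839
v -2.335 2.669 0.449
v -3.187 3.896 1.54
v -2.683 2.621 0.231
v -3.535 3.849 1.321
v -3.049 2.461 0.125
v -3.901 3.688 1.216
v -3.378 2.211 0.149
v -4.23 3.439 1.24
v -3.619 1.911 0.299
v -4.472 3.138 1.389
v -3.737 1.605 0.551
v -4.589 2.832 1.642
v -3.712 1.34 0.868
v -4.564 2.568 1.959
v -3.549 1.157 1.201
v -4.401 2.385 2.292
v -3.273 1.084 1.5
v -4.125 2.311 2.591
v -2.925 1.131 1.719
v -3.777 2.359 2.809
v -2.559 1.292 1.824
v -3.411 2.519 2.915
v -0.011 -2.418 -0.088
v 0.848 -2.981 -0.42
v 0.111 -2.902 1.048
v 1.061 -2.449 -0.216
v 0.933 -1.906 0.029
v 0.505 -1.527 0.237
v -0.086 -1.43 0.342
v -0.654 -1.647 0.31
v -1.018 -2.109 0.153
v -1.062 -2.669 -0.081
v -0.772 -3.149 -0.317
v -0.241 -3.397 -0.48
v 0.363 -3.335 -0.519
v 2.499 -0.049 0.517
v 1.334 1.076 1.603
v 2.954 1.556 -0.657
v 1.789 2.68 0.429
v 3.931 0.36 1.631
v 2.766 1.484 2.717
v 4.386 1.964 0.457
v 3.221 3.089 1.543
v -3.817 1.22 -1.67
v -3.067 1.776 -1.847
v -2.563 -0.12 -0.57
v -3.281 1.952 -1.389
v -3.665 1.896 -1.02
v -4.097 1.625 -0.858
v -4.44 1.226 -0.953
v -4.585 0.825 -1.277
v -4.487 0.549 -1.725
v -4.175 0.487 -2.156
v -3.75 0.657 -2.432
v -3.346 1.007 -2.467
v -3.091 1.424 -2.249
v -3.058 4.113 -2.527
v -2.723 3.685 -2.824
v -2.586 2.838 -1.45
v -2.922 3.267 -1.153
v -2.508 3.897 -2.715
v -2.372 3.051 -1.341
v -2.441 4.168 -2.555
v -2.305 3.321 -1.181
v -2.54 4.423 -2.388
v -2.403 3.576 -1.014
v -2.777 4.596 -2.258
v -2.64 3.749 -0.884
v -3.09 4.639 -2.2
v -2.953 3.792 -0.826
v -3.394 4.542 -2.23
v -3.257 3.695 -0.856
v -3.608 4.329 -2.339
v -3.472 3.483 -0.965
v -3.675 4.059 -2.499
v -3.539 3.212 -1.125
v -3.577 3.804 -2.666
v -3.44 2.957 -1.292
v -3.34 3.631 -2.796
v -3.203 2.784 -1.422
v -3.027 3.588 -2.854
v -2.89 2.741 -1.48
f 2 1 5
f 2 5 3
f 3 5 6
f 3 6 4
f 5 1 7
f 5 7 6
f 6 7 8
f 6 8 4
f 7 1 9
f 7 9 8
f 8 9 10
f 8 10 4
f 9 1 11
f 9 11 10
f 10 11 12
f 10 12 4
f 11 1 13
f 11 13 12
f 12 13 14
f 12 14 4
f 13 1 15
f 13 15 14
f 14 15 16
f 14 16 4
f 15 1 17
f 15 17 16
f 16 17 18
f 16 18 4
f 17 1 19
f 17 19 18
f 18 19 20
f 18 20 4
f 19 1 21
f 19 21 20
f 20 21 22
f 20 22 4
f 21 1 23
f 21 23 22
f 22 23 24
f 22 24 4
f 23 1 25
f 23 25 24
f 24 25 26
f 24 26 4
f 25 1 27
f 25 27 26
f 26 27 28
f 26 28 4
f 27 1 29
f 27 29 28
f 28 29 30
f 28 30 4
f 29 1 31
f 29 31 30
f 30 31 32
f 30 32 4
f 31 1 33
f 31 33 32
f 32 33 34
f 32 34 4
f 33 1 2
f 33 2 34
f 34 2 3
f 34 3 4
f 36 35 38
f 36 38 37
f 38 35 39
f 38 39 37
f 39 35 40
f 39 40 37
f 40 35 41
f 40 41 37
f 41 35 42
f 41 42 37
f 42 35 43
f 42 43 37
f 43 35 44
f 43 44 37
f 44 35 45
f 44 45 37
f 45 35 46
f 45 46 37
f 46 35 47
f 46 47 37
f 47 35 36
f 47 36 37
f 49 51 48
f 52 49 48
f 48 51 50
f 50 52 48
f 49 55 51
f 53 49 52
f 53 55 49
f 51 55 50
f 54 52 50
f 50 55 54
f 54 53 52
f 55 53 54
f 57 56 59
f 57 59 58
f 59 56 60
f 59 60 58
f 60 56 61
f 60 61 58
f 61 56 62
f 61 62 58
f 62 56 63
f 62 63 58
f 63 56 64
f 63 64 58
f 64 56 65
f 64 65 58
f 65 56 66
f 65 66 58
f 66 56 67
f 66 67 58
f 67 56 68
f 67 68 58
f 68 56 57
f 68 57 58
f 70 69 73
f 70 73 71
f 71 73 74
f 71 74 72
f 73 69 75
f 73 75 74
f 74 75 76
f 74 76 72
f 75 69 77
f 75 77 76
f 76 77 78
f 76 78 72
f 77 69 79
f 77 79 78
f 78 79 80
f 78 80 72
f 79 69 81
f 79 81 80
f 80 81 82
f 80 82 72
f 81 69 83
f 81 83 82
f 82 83 84
f 82 84 72
f 83 69 85
f 83 85 84
f 84 85 86
f 84 86 72
f 85 69 87
f 85 87 86
f 86 87 88
f 86 88 72
f 87 69 89
f 87 89 88
f 88 89 90
f 88 90 72
f 89 69 91
f 89 91 90
f 90 91 92
f 90 92 72
f 91 69 93
f 91 93 92
f 92 93 94
f 92 94 72
f 93 69 70
f 93 70 94
f 94 70 71
f 94 71 72



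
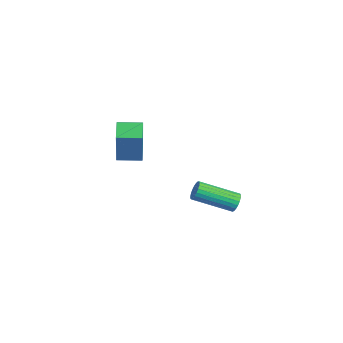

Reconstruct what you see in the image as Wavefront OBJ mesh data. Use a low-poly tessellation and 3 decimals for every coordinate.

v 2.1 -3.338 1.442
v 2.634 -3.615 3.433
v 1.293 -2.858 1.725
v 1.827 -3.136 3.716
v 2.673 -2.364 1.424
v 3.207 -2.642 3.415
v 1.866 -1.885 1.707
v 2.4 -2.162 3.698
v 3.028 2.257 -3.224
v 3.389 2.215 -2.852
v 2.373 0.641 -2.045
v 2.012 0.683 -2.416
v 3.247 2.352 -2.762
v 2.232 0.778 -1.955
v 3.068 2.473 -2.752
v 2.053 0.898 -1.945
v 2.882 2.556 -2.824
v 1.867 0.981 -2.017
v 2.721 2.588 -2.965
v 1.706 1.013 -2.157
v 2.613 2.562 -3.15
v 1.598 0.988 -2.343
v 2.577 2.484 -3.348
v 1.561 0.909 -2.541
v 2.618 2.367 -3.525
v 1.603 0.792 -2.718
v 2.731 2.23 -3.65
v 1.716 0.656 -2.843
v 2.895 2.099 -3.701
v 1.879 0.524 -2.893
v 3.081 1.994 -3.669
v 2.066 0.42 -2.862
v 3.259 1.936 -3.56
v 2.244 0.361 -2.753
v 3.396 1.933 -3.394
v 2.381 0.358 -2.586
v 3.47 1.986 -3.197
v 2.455 0.411 -2.39
v 3.467 2.086 -3.006
v 2.452 0.511 -2.199
f 2 4 1
f 5 2 1
f 1 4 3
f 3 5 1
f 2 8 4
f 6 2 5
f 6 8 2
f 4 8 3
f 7 5 3
f 3 8 7
f 7 6 5
f 8 6 7
f 10 9 13
f 10 13 11
f 11 13 14
f 11 14 12
f 13 9 15
f 13 15 14
f 14 15 16
f 14 16 12
f 15 9 17
f 15 17 16
f 16 17 18
f 16 18 12
f 17 9 19
f 17 19 18
f 18 19 20
f 18 20 12
f 19 9 21
f 19 21 20
f 20 21 22
f 20 22 12
f 21 9 23
f 21 23 22
f 22 23 24
f 22 24 12
f 23 9 25
f 23 25 24
f 24 25 26
f 24 26 12
f 25 9 27
f 25 27 26
f 26 27 28
f 26 28 12
f 27 9 29
f 27 29 28
f 28 29 30
f 28 30 12
f 29 9 31
f 29 31 30
f 30 31 32
f 30 32 12
f 31 9 33
f 31 33 32
f 32 33 34
f 32 34 12
f 33 9 35
f 33 35 34
f 34 35 36
f 34 36 12
f 35 9 37
f 35 37 36
f 36 37 38
f 36 38 12
f 37 9 39
f 37 39 38
f 38 39 40
f 38 40 12
f 39 9 10
f 39 10 40
f 40 10 11
f 40 11 12



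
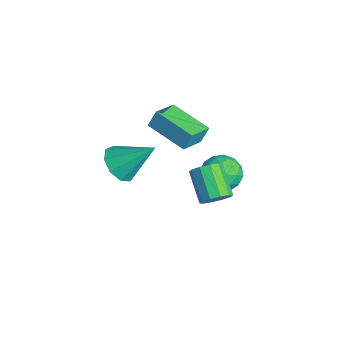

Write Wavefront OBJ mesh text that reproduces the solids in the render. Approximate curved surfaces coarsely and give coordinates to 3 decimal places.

v -3.2 3.939 -3.782
v -2.743 3.231 -3.053
v -3.717 2.549 -4.807
v -3.26 1.841 -4.078
v -4.17 2.419 -3.797
v -3.851 3.278 -3.163
v -2.609 2.502 -4.697
v -2.29 3.361 -4.063
v -2.377 2.343 -3.618
v -3.342 2.292 -3.062
v -3.118 3.488 -4.798
v -4.083 3.437 -4.242
v -2.926 3.707 -3.327
v -3.534 2.073 -4.533
v -4.069 2.413 -4.368
v -3.8 1.996 -3.939
v -3.577 3.735 -3.392
v -3.308 3.319 -2.964
v -4.148 2.841 -3.401
v -3.152 2.461 -4.896
v -2.883 2.045 -4.468
v -2.66 3.784 -3.921
v -2.391 3.367 -3.492
v -2.312 2.939 -4.459
v -2.442 2.769 -3.231
v -2.746 1.952 -3.834
v -2.364 2.34 -4.197
v -2.176 2.845 -3.825
v -3.009 2.739 -2.904
v -3.313 1.922 -3.507
v -3.849 2.261 -3.342
v -3.661 2.766 -2.969
v -2.795 2.217 -3.237
v -3.147 3.858 -4.353
v -3.451 3.041 -4.956
v -2.799 3.014 -4.891
v -2.611 3.519 -4.518
v -3.714 3.828 -4.026
v -4.018 3.011 -4.629
v -4.284 2.935 -4.035
v -4.096 3.44 -3.663
v -3.665 3.563 -4.623
v -3.25 -0.828 1.151
v -3.245 -0.417 2.029
v -4.01 0.334 0.611
v -4.005 0.746 1.489
v -1.375 0.174 0.671
v -1.37 0.586 1.549
v -2.135 1.337 0.131
v -2.13 1.748 1.009
v -1.041 -3.038 1.085
v -0.267 -2.829 0.438
v -0.239 -1.642 2.495
v -0.808 -2.394 0.315
v -1.458 -2.261 0.553
v -1.912 -2.491 1.039
v -1.959 -2.977 1.547
v -1.576 -3.492 1.839
v -0.943 -3.794 1.778
v -0.355 -3.742 1.393
v -0.088 -3.361 0.864
v -0.235 1.34 -2.517
v 0.226 1.353 -1.863
v -1.245 1.432 -0.829
v -1.705 1.42 -1.483
v 0.151 1.82 -2.006
v -1.32 1.899 -0.972
v -0.072 2.104 -2.344
v -1.543 2.183 -1.31
v -0.356 2.097 -2.748
v -1.827 2.176 -1.714
v -0.595 1.8 -3.064
v -2.065 1.879 -2.03
v -0.695 1.328 -3.171
v -2.166 1.407 -2.137
v -0.62 0.861 -3.028
v -2.091 0.94 -1.994
v -0.397 0.577 -2.69
v -1.868 0.656 -1.656
v -0.113 0.584 -2.286
v -1.584 0.663 -1.252
v 0.125 0.881 -1.97
v -1.345 0.96 -0.936
f 1 38 17
f 38 12 41
f 17 41 6
f 38 41 17
f 1 17 13
f 17 6 18
f 13 18 2
f 17 18 13
f 1 13 22
f 13 2 23
f 22 23 8
f 13 23 22
f 1 22 34
f 22 8 37
f 34 37 11
f 22 37 34
f 1 34 38
f 34 11 42
f 38 42 12
f 34 42 38
f 2 18 29
f 18 6 32
f 29 32 10
f 18 32 29
f 6 41 19
f 41 12 40
f 19 40 5
f 41 40 19
f 12 42 39
f 42 11 35
f 39 35 3
f 42 35 39
f 11 37 36
f 37 8 24
f 36 24 7
f 37 24 36
f 8 23 28
f 23 2 25
f 28 25 9
f 23 25 28
f 4 30 16
f 30 10 31
f 16 31 5
f 30 31 16
f 4 16 14
f 16 5 15
f 14 15 3
f 16 15 14
f 4 14 21
f 14 3 20
f 21 20 7
f 14 20 21
f 4 21 26
f 21 7 27
f 26 27 9
f 21 27 26
f 4 26 30
f 26 9 33
f 30 33 10
f 26 33 30
f 5 31 19
f 31 10 32
f 19 32 6
f 31 32 19
f 3 15 39
f 15 5 40
f 39 40 12
f 15 40 39
f 7 20 36
f 20 3 35
f 36 35 11
f 20 35 36
f 9 27 28
f 27 7 24
f 28 24 8
f 27 24 28
f 10 33 29
f 33 9 25
f 29 25 2
f 33 25 29
f 44 46 43
f 47 44 43
f 43 46 45
f 45 47 43
f 44 50 46
f 48 44 47
f 48 50 44
f 46 50 45
f 49 47 45
f 45 50 49
f 49 48 47
f 50 48 49
f 52 51 54
f 52 54 53
f 54 51 55
f 54 55 53
f 55 51 56
f 55 56 53
f 56 51 57
f 56 57 53
f 57 51 58
f 57 58 53
f 58 51 59
f 58 59 53
f 59 51 60
f 59 60 53
f 60 51 61
f 60 61 53
f 61 51 52
f 61 52 53
f 63 62 66
f 63 66 64
f 64 66 67
f 64 67 65
f 66 62 68
f 66 68 67
f 67 68 69
f 67 69 65
f 68 62 70
f 68 70 69
f 69 70 71
f 69 71 65
f 70 62 72
f 70 72 71
f 71 72 73
f 71 73 65
f 72 62 74
f 72 74 73
f 73 74 75
f 73 75 65
f 74 62 76
f 74 76 75
f 75 76 77
f 75 77 65
f 76 62 78
f 76 78 77
f 77 78 79
f 77 79 65
f 78 62 80
f 78 80 79
f 79 80 81
f 79 81 65
f 80 62 82
f 80 82 81
f 81 82 83
f 81 83 65
f 82 62 63
f 82 63 83
f 83 63 64
f 83 64 65



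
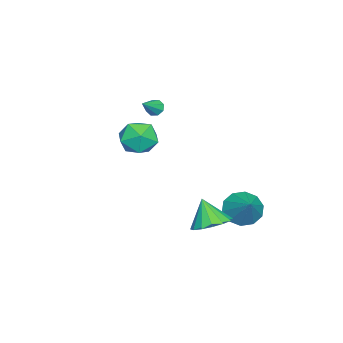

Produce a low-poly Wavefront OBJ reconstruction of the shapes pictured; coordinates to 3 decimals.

v -3.007 -1.537 2.854
v -2.701 -1.27 2.529
v -1.933 -1.803 3.646
v -2.855 -1.041 2.816
v -3.099 -1.102 3.125
v -3.288 -1.418 3.276
v -3.313 -1.804 3.179
v -3.158 -2.033 2.893
v -2.915 -1.971 2.584
v -2.726 -1.655 2.433
v 1.29 2.921 -2.008
v 2.315 2.774 -1.778
v 0.89 2.279 -0.632
v 2.195 3.272 -1.581
v 1.832 3.676 -1.498
v 1.325 3.877 -1.552
v 0.808 3.822 -1.729
v 0.421 3.526 -1.98
v 0.266 3.067 -2.238
v 0.386 2.569 -2.435
v 0.749 2.165 -2.518
v 1.256 1.964 -2.464
v 1.773 2.019 -2.287
v 2.16 2.315 -2.036
v -2.193 3.339 -2.926
v -1.593 2.466 -2.969
v -0.967 4.121 -1.734
v -1.393 2.872 -3.442
v -1.499 3.457 -3.718
v -1.869 3.997 -3.691
v -2.364 4.285 -3.372
v -2.793 4.212 -2.882
v -2.993 3.805 -2.409
v -2.887 3.22 -2.133
v -2.517 2.681 -2.16
v -2.022 2.392 -2.479
v -4.756 -2.136 -0.064
v -3.696 -1.628 0.012
v -3.944 -3.852 0.088
v -2.884 -3.344 0.164
v -3.657 -3.228 1.045
v -4.159 -2.167 0.951
v -3.481 -3.313 -0.851
v -3.983 -2.252 -0.945
v -2.908 -2.355 -0.475
v -3.017 -2.303 0.697
v -4.623 -3.177 -0.597
v -4.732 -3.125 0.575
f 2 1 4
f 2 4 3
f 4 1 5
f 4 5 3
f 5 1 6
f 5 6 3
f 6 1 7
f 6 7 3
f 7 1 8
f 7 8 3
f 8 1 9
f 8 9 3
f 9 1 10
f 9 10 3
f 10 1 2
f 10 2 3
f 12 11 14
f 12 14 13
f 14 11 15
f 14 15 13
f 15 11 16
f 15 16 13
f 16 11 17
f 16 17 13
f 17 11 18
f 17 18 13
f 18 11 19
f 18 19 13
f 19 11 20
f 19 20 13
f 20 11 21
f 20 21 13
f 21 11 22
f 21 22 13
f 22 11 23
f 22 23 13
f 23 11 24
f 23 24 13
f 24 11 12
f 24 12 13
f 26 25 28
f 26 28 27
f 28 25 29
f 28 29 27
f 29 25 30
f 29 30 27
f 30 25 31
f 30 31 27
f 31 25 32
f 31 32 27
f 32 25 33
f 32 33 27
f 33 25 34
f 33 34 27
f 34 25 35
f 34 35 27
f 35 25 36
f 35 36 27
f 36 25 26
f 36 26 27
f 37 48 42
f 37 42 38
f 37 38 44
f 37 44 47
f 37 47 48
f 38 42 46
f 42 48 41
f 48 47 39
f 47 44 43
f 44 38 45
f 40 46 41
f 40 41 39
f 40 39 43
f 40 43 45
f 40 45 46
f 41 46 42
f 39 41 48
f 43 39 47
f 45 43 44
f 46 45 38



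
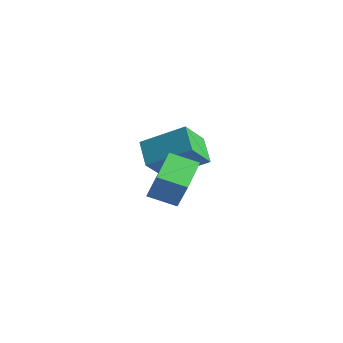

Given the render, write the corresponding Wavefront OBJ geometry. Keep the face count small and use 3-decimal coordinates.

v 2.364 -4.885 1.296
v 2.92 -4.983 2.434
v 1.702 -3.52 1.737
v 2.257 -3.618 2.875
v 3.263 -4.322 0.905
v 3.818 -4.42 2.043
v 2.6 -2.957 1.346
v 3.156 -3.055 2.484
v -1.488 -1.108 1.239
v -0.096 -0.15 2.151
v -1.55 -0.022 0.192
v -0.159 0.937 1.104
v -0.621 -1.717 0.556
v 0.77 -0.758 1.468
v -0.684 -0.63 -0.491
v 0.708 0.328 0.421
f 2 4 1
f 5 2 1
f 1 4 3
f 3 5 1
f 2 8 4
f 6 2 5
f 6 8 2
f 4 8 3
f 7 5 3
f 3 8 7
f 7 6 5
f 8 6 7
f 10 12 9
f 13 10 9
f 9 12 11
f 11 13 9
f 10 16 12
f 14 10 13
f 14 16 10
f 12 16 11
f 15 13 11
f 11 16 15
f 15 14 13
f 16 14 15



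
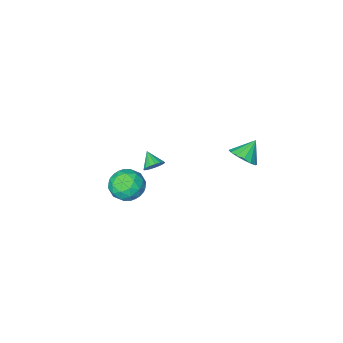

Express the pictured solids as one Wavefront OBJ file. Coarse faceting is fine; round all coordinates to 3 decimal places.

v -1.121 -2.299 -3.715
v -0.669 -1.893 -4.599
v 0.409 -2.227 -2.901
v 0.861 -1.821 -3.785
v 0.159 -1.235 -3.224
v -0.787 -1.28 -3.727
v 0.527 -2.84 -3.773
v -0.419 -2.885 -4.276
v 0.349 -2.228 -4.635
v 0.122 -1.236 -4.296
v -0.382 -2.884 -3.204
v -0.609 -1.892 -2.865
v -1.03 -2.102 -4.229
v 0.77 -2.018 -3.271
v 0.357 -1.674 -2.941
v 0.623 -1.435 -3.461
v -1.099 -1.742 -3.716
v -0.833 -1.503 -4.236
v -0.346 -1.117 -3.427
v 0.573 -2.617 -3.264
v 0.839 -2.378 -3.784
v -0.883 -2.685 -4.039
v -0.617 -2.446 -4.559
v 0.086 -3.003 -4.073
v -0.166 -2.06 -4.769
v 0.734 -2.018 -4.29
v 0.537 -2.617 -4.283
v -0.018 -2.643 -4.579
v -0.299 -1.477 -4.57
v 0.601 -1.435 -4.091
v 0.188 -1.091 -3.761
v -0.368 -1.117 -4.057
v 0.3 -1.674 -4.591
v -0.861 -2.685 -3.409
v 0.039 -2.643 -2.93
v 0.108 -3.003 -3.443
v -0.448 -3.029 -3.739
v -0.994 -2.102 -3.21
v -0.094 -2.06 -2.731
v -0.242 -1.477 -2.921
v -0.797 -1.503 -3.217
v -0.56 -2.446 -2.909
v -2.462 -3.202 -4.228
v -1.835 -3.261 -4.257
v -2.518 -4.078 -3.652
v -1.881 -3.095 -4.009
v -2.06 -2.954 -3.812
v -2.331 -2.869 -3.71
v -2.632 -2.861 -3.727
v -2.894 -2.931 -3.858
v -3.057 -3.063 -4.075
v -3.084 -3.227 -4.327
v -2.968 -3.385 -4.556
v -2.736 -3.501 -4.71
v -2.442 -3.549 -4.754
v -2.152 -3.517 -4.677
v -1.933 -3.414 -4.498
v -3.518 3.767 1.739
v -3.168 4.364 2.197
v -4.382 3.613 2.601
v -3.452 4.568 1.949
v -3.755 4.557 1.643
v -3.994 4.335 1.364
v -4.105 3.96 1.185
v -4.059 3.534 1.155
v -3.868 3.171 1.281
v -3.584 2.967 1.53
v -3.281 2.978 1.835
v -3.042 3.2 2.114
v -2.931 3.574 2.293
v -2.977 4 2.324
f 1 38 17
f 38 12 41
f 17 41 6
f 38 41 17
f 1 17 13
f 17 6 18
f 13 18 2
f 17 18 13
f 1 13 22
f 13 2 23
f 22 23 8
f 13 23 22
f 1 22 34
f 22 8 37
f 34 37 11
f 22 37 34
f 1 34 38
f 34 11 42
f 38 42 12
f 34 42 38
f 2 18 29
f 18 6 32
f 29 32 10
f 18 32 29
f 6 41 19
f 41 12 40
f 19 40 5
f 41 40 19
f 12 42 39
f 42 11 35
f 39 35 3
f 42 35 39
f 11 37 36
f 37 8 24
f 36 24 7
f 37 24 36
f 8 23 28
f 23 2 25
f 28 25 9
f 23 25 28
f 4 30 16
f 30 10 31
f 16 31 5
f 30 31 16
f 4 16 14
f 16 5 15
f 14 15 3
f 16 15 14
f 4 14 21
f 14 3 20
f 21 20 7
f 14 20 21
f 4 21 26
f 21 7 27
f 26 27 9
f 21 27 26
f 4 26 30
f 26 9 33
f 30 33 10
f 26 33 30
f 5 31 19
f 31 10 32
f 19 32 6
f 31 32 19
f 3 15 39
f 15 5 40
f 39 40 12
f 15 40 39
f 7 20 36
f 20 3 35
f 36 35 11
f 20 35 36
f 9 27 28
f 27 7 24
f 28 24 8
f 27 24 28
f 10 33 29
f 33 9 25
f 29 25 2
f 33 25 29
f 44 43 46
f 44 46 45
f 46 43 47
f 46 47 45
f 47 43 48
f 47 48 45
f 48 43 49
f 48 49 45
f 49 43 50
f 49 50 45
f 50 43 51
f 50 51 45
f 51 43 52
f 51 52 45
f 52 43 53
f 52 53 45
f 53 43 54
f 53 54 45
f 54 43 55
f 54 55 45
f 55 43 56
f 55 56 45
f 56 43 57
f 56 57 45
f 57 43 44
f 57 44 45
f 59 58 61
f 59 61 60
f 61 58 62
f 61 62 60
f 62 58 63
f 62 63 60
f 63 58 64
f 63 64 60
f 64 58 65
f 64 65 60
f 65 58 66
f 65 66 60
f 66 58 67
f 66 67 60
f 67 58 68
f 67 68 60
f 68 58 69
f 68 69 60
f 69 58 70
f 69 70 60
f 70 58 71
f 70 71 60
f 71 58 59
f 71 59 60



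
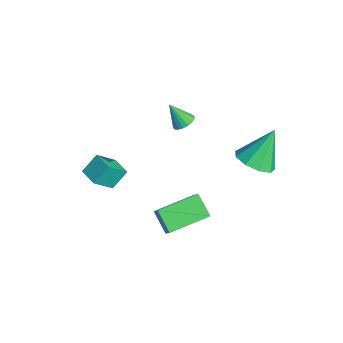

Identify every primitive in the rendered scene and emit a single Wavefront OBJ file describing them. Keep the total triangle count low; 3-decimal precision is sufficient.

v 0.477 -1.721 -4.044
v -0.464 -1.924 -3.312
v 0.304 0.187 -3.737
v -0.637 -0.017 -3.004
v 1.217 -1.803 -3.116
v 0.276 -2.007 -2.383
v 1.044 0.104 -2.808
v 0.103 -0.099 -2.076
v 1.8 1.745 1.419
v 2.66 2.119 1.358
v 1.48 2.735 2.961
v 2.239 2.484 1.037
v 1.612 2.503 0.894
v 1.073 2.167 0.997
v 0.875 1.634 1.298
v 1.109 1.154 1.655
v 1.667 0.95 1.901
v 2.287 1.118 1.922
v 2.679 1.58 1.708
v -3.419 0.537 -0.58
v -3.017 0.148 -0.587
v -3.901 0.023 0.44
v -2.916 0.329 -0.448
v -2.915 0.551 -0.335
v -3.014 0.77 -0.271
v -3.193 0.944 -0.268
v -3.417 1.037 -0.327
v -3.641 1.031 -0.436
v -3.821 0.927 -0.573
v -3.921 0.746 -0.712
v -3.922 0.524 -0.825
v -3.824 0.304 -0.889
v -3.645 0.131 -0.892
v -3.421 0.038 -0.833
v -3.197 0.044 -0.724
v -2.679 -4.427 -1.659
v -2.865 -3.687 -0.908
v -2.879 -3.515 -2.606
v -3.065 -2.775 -1.856
v -1.735 -4.205 -1.644
v -1.921 -3.465 -0.894
v -1.935 -3.293 -2.592
v -2.121 -2.553 -1.841
f 2 4 1
f 5 2 1
f 1 4 3
f 3 5 1
f 2 8 4
f 6 2 5
f 6 8 2
f 4 8 3
f 7 5 3
f 3 8 7
f 7 6 5
f 8 6 7
f 10 9 12
f 10 12 11
f 12 9 13
f 12 13 11
f 13 9 14
f 13 14 11
f 14 9 15
f 14 15 11
f 15 9 16
f 15 16 11
f 16 9 17
f 16 17 11
f 17 9 18
f 17 18 11
f 18 9 19
f 18 19 11
f 19 9 10
f 19 10 11
f 21 20 23
f 21 23 22
f 23 20 24
f 23 24 22
f 24 20 25
f 24 25 22
f 25 20 26
f 25 26 22
f 26 20 27
f 26 27 22
f 27 20 28
f 27 28 22
f 28 20 29
f 28 29 22
f 29 20 30
f 29 30 22
f 30 20 31
f 30 31 22
f 31 20 32
f 31 32 22
f 32 20 33
f 32 33 22
f 33 20 34
f 33 34 22
f 34 20 35
f 34 35 22
f 35 20 21
f 35 21 22
f 37 39 36
f 40 37 36
f 36 39 38
f 38 40 36
f 37 43 39
f 41 37 40
f 41 43 37
f 39 43 38
f 42 40 38
f 38 43 42
f 42 41 40
f 43 41 42



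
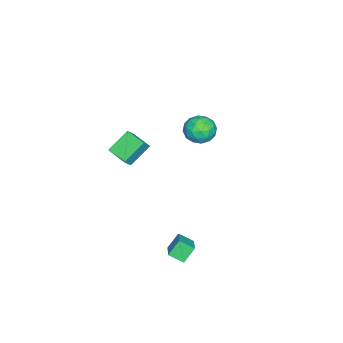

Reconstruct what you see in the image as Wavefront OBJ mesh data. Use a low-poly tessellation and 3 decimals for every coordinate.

v 3.068 0.579 -3.162
v 2.508 0.979 -2.316
v 2.936 1.402 -3.638
v 2.376 1.802 -2.793
v 4.144 1.038 -2.667
v 3.584 1.438 -1.822
v 4.012 1.861 -3.144
v 3.452 2.261 -2.298
v 2.351 -2.652 3.207
v 1.35 -1.968 4.188
v 2.878 -1.533 2.964
v 1.876 -0.849 3.945
v 2.904 -2.771 3.855
v 1.902 -2.087 4.836
v 3.43 -1.652 3.612
v 2.429 -0.968 4.593
v -4.07 0.636 0.623
v -3.531 0.518 1.455
v -4.329 -0.958 0.565
v -3.79 -1.076 1.397
v -4.678 -0.621 1.437
v -4.518 0.365 1.473
v -3.342 -0.805 0.547
v -3.182 0.181 0.583
v -3.081 -0.372 1.409
v -3.907 -0.258 1.959
v -3.953 -0.182 0.061
v -4.779 -0.068 0.611
v -3.778 0.717 1.044
v -4.082 -1.157 0.976
v -4.604 -0.889 0.999
v -4.287 -0.959 1.489
v -4.358 0.627 1.054
v -4.041 0.558 1.544
v -4.715 -0.112 1.533
v -3.819 -0.998 0.476
v -3.502 -1.067 0.966
v -3.573 0.519 0.531
v -3.256 0.449 1.021
v -3.145 -0.328 0.487
v -3.197 0.125 1.506
v -3.349 -0.813 1.472
v -3.085 -0.653 0.972
v -2.991 -0.074 0.993
v -3.682 0.192 1.83
v -3.834 -0.746 1.796
v -4.356 -0.478 1.819
v -4.262 0.101 1.84
v -3.418 -0.332 1.802
v -4.026 0.306 0.224
v -4.178 -0.632 0.19
v -3.598 -0.541 0.18
v -3.504 0.038 0.201
v -4.511 0.373 0.548
v -4.663 -0.565 0.514
v -4.869 -0.366 1.027
v -4.775 0.213 1.048
v -4.442 -0.108 0.218
f 2 4 1
f 5 2 1
f 1 4 3
f 3 5 1
f 2 8 4
f 6 2 5
f 6 8 2
f 4 8 3
f 7 5 3
f 3 8 7
f 7 6 5
f 8 6 7
f 10 12 9
f 13 10 9
f 9 12 11
f 11 13 9
f 10 16 12
f 14 10 13
f 14 16 10
f 12 16 11
f 15 13 11
f 11 16 15
f 15 14 13
f 16 14 15
f 17 54 33
f 54 28 57
f 33 57 22
f 54 57 33
f 17 33 29
f 33 22 34
f 29 34 18
f 33 34 29
f 17 29 38
f 29 18 39
f 38 39 24
f 29 39 38
f 17 38 50
f 38 24 53
f 50 53 27
f 38 53 50
f 17 50 54
f 50 27 58
f 54 58 28
f 50 58 54
f 18 34 45
f 34 22 48
f 45 48 26
f 34 48 45
f 22 57 35
f 57 28 56
f 35 56 21
f 57 56 35
f 28 58 55
f 58 27 51
f 55 51 19
f 58 51 55
f 27 53 52
f 53 24 40
f 52 40 23
f 53 40 52
f 24 39 44
f 39 18 41
f 44 41 25
f 39 41 44
f 20 46 32
f 46 26 47
f 32 47 21
f 46 47 32
f 20 32 30
f 32 21 31
f 30 31 19
f 32 31 30
f 20 30 37
f 30 19 36
f 37 36 23
f 30 36 37
f 20 37 42
f 37 23 43
f 42 43 25
f 37 43 42
f 20 42 46
f 42 25 49
f 46 49 26
f 42 49 46
f 21 47 35
f 47 26 48
f 35 48 22
f 47 48 35
f 19 31 55
f 31 21 56
f 55 56 28
f 31 56 55
f 23 36 52
f 36 19 51
f 52 51 27
f 36 51 52
f 25 43 44
f 43 23 40
f 44 40 24
f 43 40 44
f 26 49 45
f 49 25 41
f 45 41 18
f 49 41 45



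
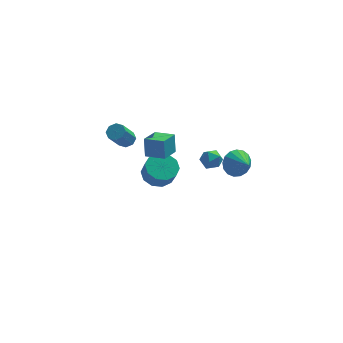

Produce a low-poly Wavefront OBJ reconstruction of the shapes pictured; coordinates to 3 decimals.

v 1.768 3.931 -1.016
v 2.309 4.027 -1.521
v 2.031 2.753 -0.959
v 2.572 2.849 -1.464
v 2.646 3.136 -0.779
v 2.484 3.863 -0.814
v 1.856 2.917 -1.666
v 1.694 3.644 -1.701
v 2.364 3.4 -1.923
v 2.852 3.536 -1.374
v 1.488 3.244 -1.106
v 1.976 3.38 -0.557
v -0.873 3.949 -2.857
v 0.115 3.981 -3.062
v 0.362 3.364 -1.968
v -0.627 3.331 -1.763
v -0.032 4.495 -2.739
v 0.215 3.878 -1.645
v -0.501 4.8 -2.461
v -0.254 4.183 -1.367
v -1.112 4.779 -2.335
v -0.865 4.162 -1.241
v -1.632 4.442 -2.408
v -1.385 3.825 -1.314
v -1.862 3.916 -2.652
v -1.615 3.299 -1.558
v -1.715 3.402 -2.975
v -1.468 2.785 -1.881
v -1.246 3.097 -3.253
v -0.999 2.48 -2.159
v -0.635 3.118 -3.379
v -0.388 2.501 -2.285
v -0.115 3.455 -3.306
v 0.132 2.838 -2.212
v -1.61 3.53 -0.956
v -1.653 3.886 0.283
v -0.962 4.685 -1.266
v -1.006 5.041 -0.027
v -0.494 2.959 -0.753
v -0.538 3.315 0.486
v 0.153 4.114 -1.063
v 0.11 4.47 0.176
v 3.14 -3.263 3.705
v 3.66 -3.375 3.004
v 3.7 -4.237 4.275
v 3.875 -3.107 3.248
v 3.922 -2.876 3.596
v 3.79 -2.733 3.97
v 3.509 -2.712 4.283
v 3.143 -2.817 4.463
v 2.777 -3.024 4.47
v 2.493 -3.286 4.301
v 2.358 -3.543 3.996
v 2.402 -3.735 3.624
v 2.614 -3.82 3.271
v 2.948 -3.777 3.017
v 3.325 -3.616 2.92
v -2.664 3.828 0.35
v -2.293 3.374 0.222
v -2.885 2.518 1.542
v -3.256 2.972 1.67
v -2.104 3.681 0.506
v -2.695 2.825 1.826
v -2.242 4.074 0.699
v -2.834 3.219 2.018
v -2.628 4.323 0.687
v -3.22 3.467 2.007
v -3.035 4.282 0.478
v -3.627 3.426 1.798
v -3.225 3.975 0.194
v -3.816 3.119 1.514
v -3.086 3.581 0.002
v -3.678 2.726 1.321
v -2.7 3.333 0.013
v -3.292 2.477 1.333
f 1 12 6
f 1 6 2
f 1 2 8
f 1 8 11
f 1 11 12
f 2 6 10
f 6 12 5
f 12 11 3
f 11 8 7
f 8 2 9
f 4 10 5
f 4 5 3
f 4 3 7
f 4 7 9
f 4 9 10
f 5 10 6
f 3 5 12
f 7 3 11
f 9 7 8
f 10 9 2
f 14 13 17
f 14 17 15
f 15 17 18
f 15 18 16
f 17 13 19
f 17 19 18
f 18 19 20
f 18 20 16
f 19 13 21
f 19 21 20
f 20 21 22
f 20 22 16
f 21 13 23
f 21 23 22
f 22 23 24
f 22 24 16
f 23 13 25
f 23 25 24
f 24 25 26
f 24 26 16
f 25 13 27
f 25 27 26
f 26 27 28
f 26 28 16
f 27 13 29
f 27 29 28
f 28 29 30
f 28 30 16
f 29 13 31
f 29 31 30
f 30 31 32
f 30 32 16
f 31 13 33
f 31 33 32
f 32 33 34
f 32 34 16
f 33 13 14
f 33 14 34
f 34 14 15
f 34 15 16
f 36 38 35
f 39 36 35
f 35 38 37
f 37 39 35
f 36 42 38
f 40 36 39
f 40 42 36
f 38 42 37
f 41 39 37
f 37 42 41
f 41 40 39
f 42 40 41
f 44 43 46
f 44 46 45
f 46 43 47
f 46 47 45
f 47 43 48
f 47 48 45
f 48 43 49
f 48 49 45
f 49 43 50
f 49 50 45
f 50 43 51
f 50 51 45
f 51 43 52
f 51 52 45
f 52 43 53
f 52 53 45
f 53 43 54
f 53 54 45
f 54 43 55
f 54 55 45
f 55 43 56
f 55 56 45
f 56 43 57
f 56 57 45
f 57 43 44
f 57 44 45
f 59 58 62
f 59 62 60
f 60 62 63
f 60 63 61
f 62 58 64
f 62 64 63
f 63 64 65
f 63 65 61
f 64 58 66
f 64 66 65
f 65 66 67
f 65 67 61
f 66 58 68
f 66 68 67
f 67 68 69
f 67 69 61
f 68 58 70
f 68 70 69
f 69 70 71
f 69 71 61
f 70 58 72
f 70 72 71
f 71 72 73
f 71 73 61
f 72 58 74
f 72 74 73
f 73 74 75
f 73 75 61
f 74 58 59
f 74 59 75
f 75 59 60
f 75 60 61



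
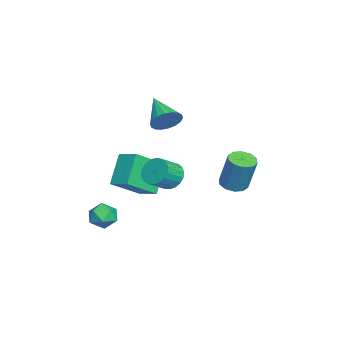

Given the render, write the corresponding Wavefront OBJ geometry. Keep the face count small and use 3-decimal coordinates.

v -0.378 0.085 -1.686
v 0.038 -0.15 -2.4
v 0.835 -0.839 -1.709
v 0.418 -0.605 -0.994
v 0.214 0.147 -2.306
v 1.011 -0.542 -1.615
v 0.287 0.433 -2.105
v 1.084 -0.256 -1.414
v 0.245 0.659 -1.831
v 1.041 -0.03 -1.14
v 0.095 0.786 -1.532
v 0.892 0.097 -0.841
v -0.137 0.791 -1.259
v 0.66 0.102 -0.568
v -0.41 0.675 -1.061
v 0.387 -0.015 -0.37
v -0.678 0.456 -0.97
v 0.119 -0.234 -0.279
v -0.894 0.173 -1.003
v -0.097 -0.516 -0.312
v -1.021 -0.125 -1.154
v -0.224 -0.815 -0.463
v -1.037 -0.387 -1.397
v -0.24 -1.077 -0.706
v -0.939 -0.568 -1.69
v -0.142 -1.257 -0.999
v -0.744 -0.635 -1.982
v 0.053 -1.324 -1.291
v -0.486 -0.578 -2.223
v 0.311 -1.267 -1.532
v -0.209 -0.407 -2.371
v 0.588 -1.096 -1.68
v 2.595 -2.34 -3.501
v 3.245 -2 -3.109
v 2.775 -3.48 -2.811
v 3.425 -3.14 -2.419
v 2.656 -2.865 -2.265
v 2.545 -2.161 -2.691
v 3.475 -3.319 -3.229
v 3.364 -2.615 -3.655
v 3.788 -2.606 -2.941
v 3.282 -2.325 -2.345
v 2.738 -3.155 -3.575
v 2.232 -2.874 -2.979
v -2.132 -1.781 -3.944
v -3.407 -1.525 -2.397
v -1.448 -0.788 -3.544
v -2.723 -0.532 -1.998
v -0.937 -3.088 -2.742
v -2.212 -2.832 -1.196
v -0.253 -2.095 -2.343
v -1.528 -1.839 -0.796
v -3.079 -0.511 0.942
v -2.583 -0.541 1.68
v -4.561 -1.409 1.898
v -2.772 -0.194 1.715
v -3.021 0.09 1.596
v -3.281 0.255 1.348
v -3.502 0.269 1.019
v -3.638 0.128 0.675
v -3.664 -0.139 0.384
v -3.574 -0.48 0.203
v -3.386 -0.827 0.168
v -3.137 -1.111 0.287
v -2.877 -1.276 0.535
v -2.656 -1.29 0.864
v -2.519 -1.149 1.208
v -2.493 -0.882 1.499
v -3.355 2.926 -3.49
v -2.846 3.475 -3.741
v -2.396 3.983 -1.722
v -2.905 3.434 -1.47
v -3.284 3.686 -3.696
v -2.834 4.193 -1.677
v -3.75 3.606 -3.572
v -3.3 4.113 -1.553
v -4.064 3.266 -3.417
v -3.614 3.774 -1.398
v -4.108 2.797 -3.289
v -3.658 3.304 -1.27
v -3.864 2.377 -3.238
v -3.414 2.885 -1.219
v -3.426 2.167 -3.283
v -2.976 2.674 -1.264
v -2.96 2.247 -3.407
v -2.51 2.754 -1.388
v -2.646 2.586 -3.562
v -2.196 3.094 -1.543
v -2.602 3.056 -3.69
v -2.152 3.563 -1.671
f 2 1 5
f 2 5 3
f 3 5 6
f 3 6 4
f 5 1 7
f 5 7 6
f 6 7 8
f 6 8 4
f 7 1 9
f 7 9 8
f 8 9 10
f 8 10 4
f 9 1 11
f 9 11 10
f 10 11 12
f 10 12 4
f 11 1 13
f 11 13 12
f 12 13 14
f 12 14 4
f 13 1 15
f 13 15 14
f 14 15 16
f 14 16 4
f 15 1 17
f 15 17 16
f 16 17 18
f 16 18 4
f 17 1 19
f 17 19 18
f 18 19 20
f 18 20 4
f 19 1 21
f 19 21 20
f 20 21 22
f 20 22 4
f 21 1 23
f 21 23 22
f 22 23 24
f 22 24 4
f 23 1 25
f 23 25 24
f 24 25 26
f 24 26 4
f 25 1 27
f 25 27 26
f 26 27 28
f 26 28 4
f 27 1 29
f 27 29 28
f 28 29 30
f 28 30 4
f 29 1 31
f 29 31 30
f 30 31 32
f 30 32 4
f 31 1 2
f 31 2 32
f 32 2 3
f 32 3 4
f 33 44 38
f 33 38 34
f 33 34 40
f 33 40 43
f 33 43 44
f 34 38 42
f 38 44 37
f 44 43 35
f 43 40 39
f 40 34 41
f 36 42 37
f 36 37 35
f 36 35 39
f 36 39 41
f 36 41 42
f 37 42 38
f 35 37 44
f 39 35 43
f 41 39 40
f 42 41 34
f 46 48 45
f 49 46 45
f 45 48 47
f 47 49 45
f 46 52 48
f 50 46 49
f 50 52 46
f 48 52 47
f 51 49 47
f 47 52 51
f 51 50 49
f 52 50 51
f 54 53 56
f 54 56 55
f 56 53 57
f 56 57 55
f 57 53 58
f 57 58 55
f 58 53 59
f 58 59 55
f 59 53 60
f 59 60 55
f 60 53 61
f 60 61 55
f 61 53 62
f 61 62 55
f 62 53 63
f 62 63 55
f 63 53 64
f 63 64 55
f 64 53 65
f 64 65 55
f 65 53 66
f 65 66 55
f 66 53 67
f 66 67 55
f 67 53 68
f 67 68 55
f 68 53 54
f 68 54 55
f 70 69 73
f 70 73 71
f 71 73 74
f 71 74 72
f 73 69 75
f 73 75 74
f 74 75 76
f 74 76 72
f 75 69 77
f 75 77 76
f 76 77 78
f 76 78 72
f 77 69 79
f 77 79 78
f 78 79 80
f 78 80 72
f 79 69 81
f 79 81 80
f 80 81 82
f 80 82 72
f 81 69 83
f 81 83 82
f 82 83 84
f 82 84 72
f 83 69 85
f 83 85 84
f 84 85 86
f 84 86 72
f 85 69 87
f 85 87 86
f 86 87 88
f 86 88 72
f 87 69 89
f 87 89 88
f 88 89 90
f 88 90 72
f 89 69 70
f 89 70 90
f 90 70 71
f 90 71 72

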